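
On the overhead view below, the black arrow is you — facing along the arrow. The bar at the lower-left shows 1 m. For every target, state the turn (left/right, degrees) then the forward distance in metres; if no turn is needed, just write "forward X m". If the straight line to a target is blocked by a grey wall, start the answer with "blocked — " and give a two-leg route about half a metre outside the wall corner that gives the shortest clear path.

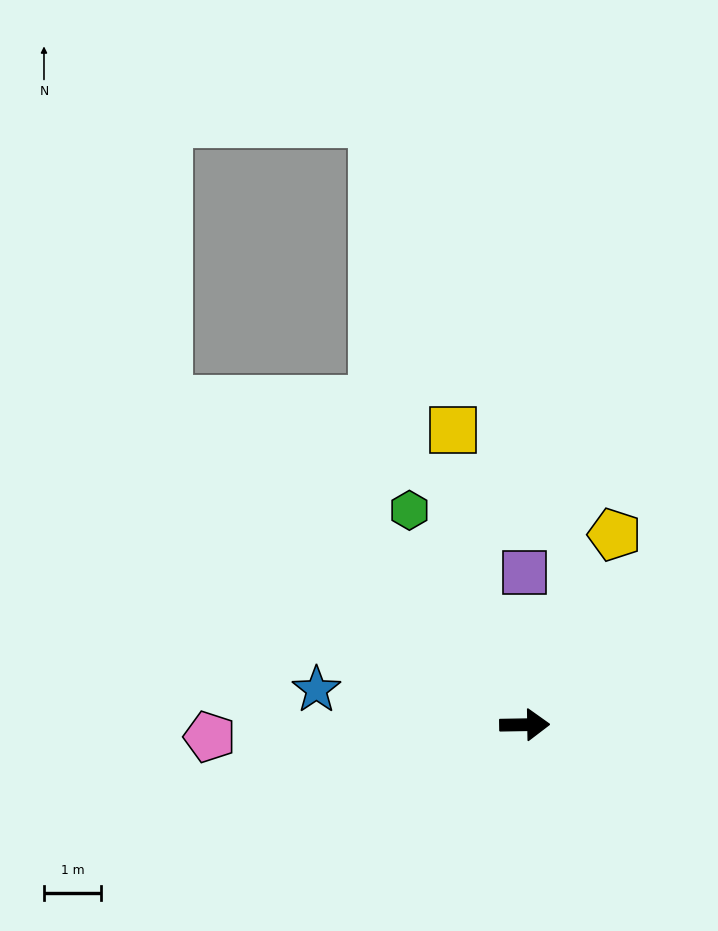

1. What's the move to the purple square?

turn left 89°, forward 2.7 m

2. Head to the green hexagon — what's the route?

turn left 117°, forward 4.3 m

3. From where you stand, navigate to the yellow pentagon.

turn left 64°, forward 3.7 m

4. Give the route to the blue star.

turn left 169°, forward 3.7 m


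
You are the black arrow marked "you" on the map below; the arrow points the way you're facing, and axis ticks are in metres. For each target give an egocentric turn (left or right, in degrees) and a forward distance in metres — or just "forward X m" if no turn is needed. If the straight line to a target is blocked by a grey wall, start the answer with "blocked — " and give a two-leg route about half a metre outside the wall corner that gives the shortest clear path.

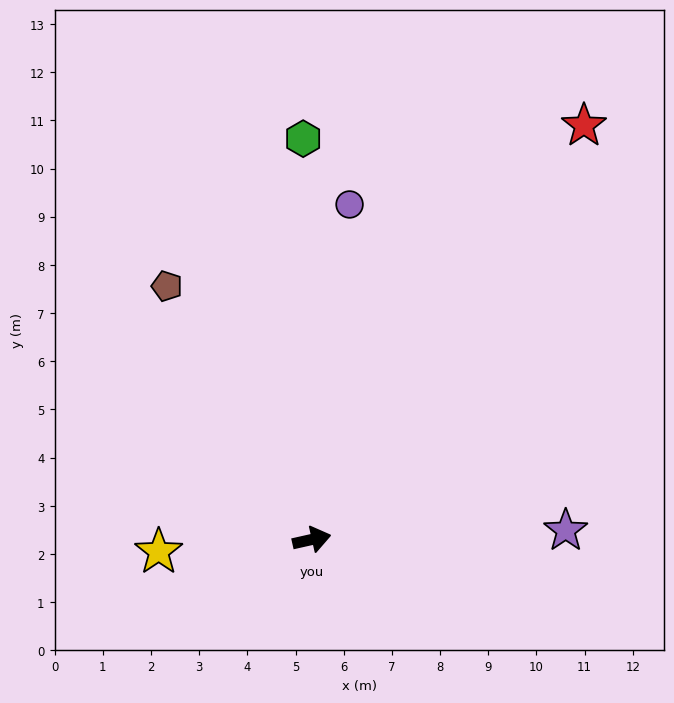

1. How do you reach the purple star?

turn right 11°, forward 5.3 m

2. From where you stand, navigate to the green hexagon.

turn left 79°, forward 8.3 m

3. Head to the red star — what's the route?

turn left 44°, forward 10.3 m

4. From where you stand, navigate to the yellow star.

turn left 172°, forward 3.2 m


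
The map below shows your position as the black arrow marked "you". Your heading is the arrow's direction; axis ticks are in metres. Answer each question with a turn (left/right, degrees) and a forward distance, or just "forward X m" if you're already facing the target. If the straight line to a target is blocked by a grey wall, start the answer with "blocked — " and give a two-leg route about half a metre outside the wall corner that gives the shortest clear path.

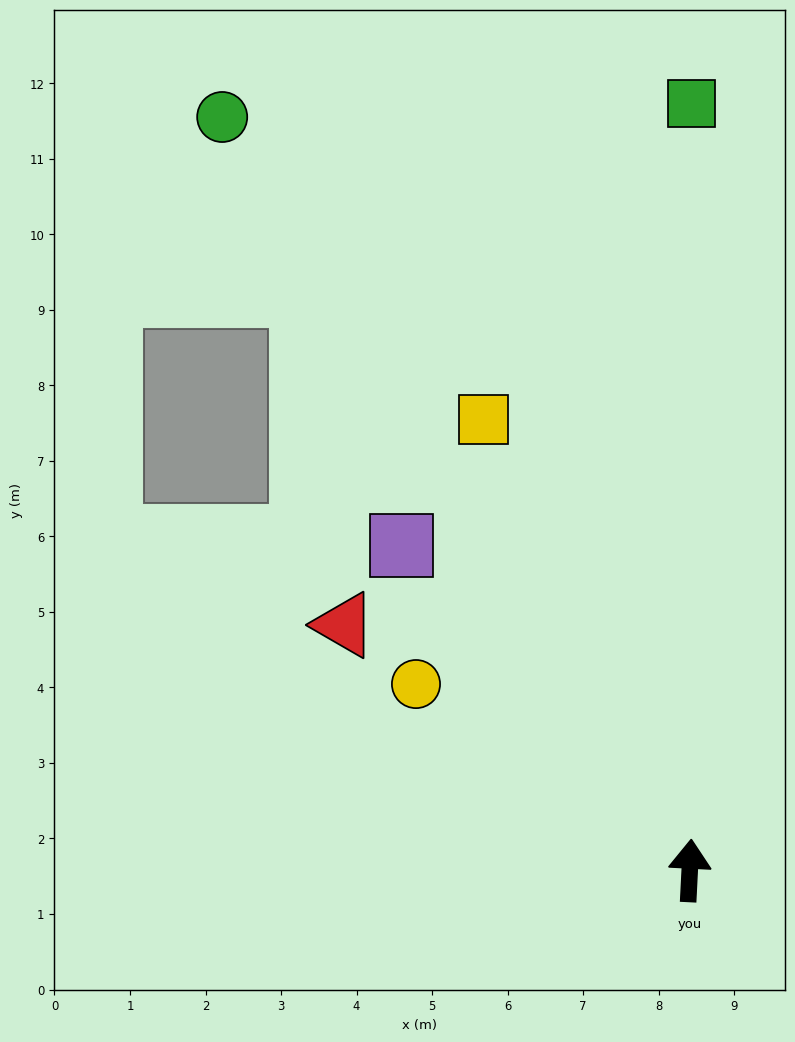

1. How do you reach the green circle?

turn left 35°, forward 11.7 m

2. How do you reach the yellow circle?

turn left 59°, forward 4.4 m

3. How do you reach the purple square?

turn left 44°, forward 5.8 m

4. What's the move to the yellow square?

turn left 27°, forward 6.6 m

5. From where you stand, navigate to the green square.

turn left 3°, forward 10.2 m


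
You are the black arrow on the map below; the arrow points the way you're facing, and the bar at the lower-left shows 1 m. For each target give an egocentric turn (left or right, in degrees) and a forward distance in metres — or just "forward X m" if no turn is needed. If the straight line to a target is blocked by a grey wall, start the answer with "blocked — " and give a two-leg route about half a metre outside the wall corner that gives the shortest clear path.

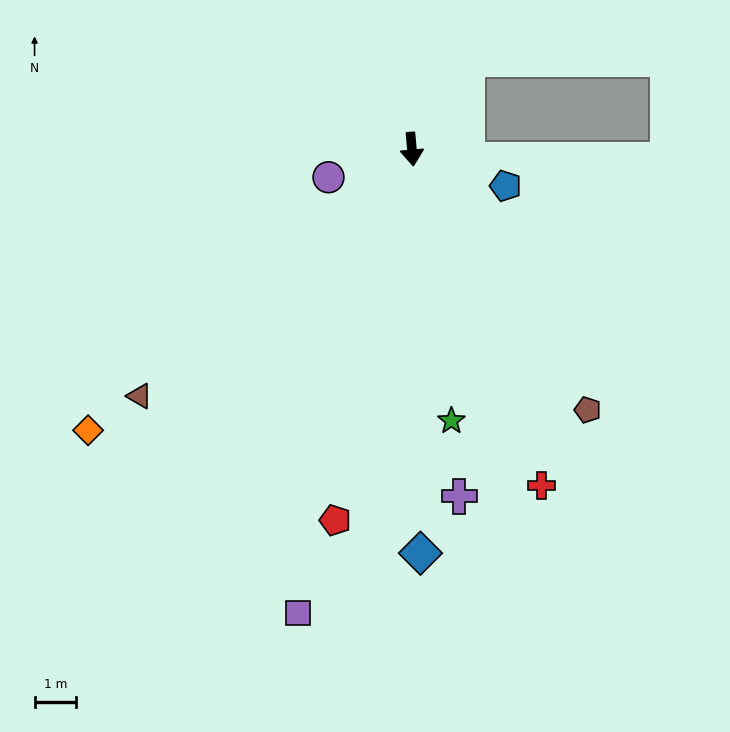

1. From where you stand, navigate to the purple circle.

turn right 76°, forward 2.1 m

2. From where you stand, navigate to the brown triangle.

turn right 53°, forward 8.9 m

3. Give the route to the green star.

turn left 3°, forward 6.6 m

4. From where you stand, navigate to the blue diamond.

turn right 4°, forward 9.8 m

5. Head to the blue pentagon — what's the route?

turn left 64°, forward 2.4 m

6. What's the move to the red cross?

turn left 16°, forward 8.7 m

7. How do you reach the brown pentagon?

turn left 29°, forward 7.6 m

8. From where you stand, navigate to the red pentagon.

turn right 17°, forward 9.2 m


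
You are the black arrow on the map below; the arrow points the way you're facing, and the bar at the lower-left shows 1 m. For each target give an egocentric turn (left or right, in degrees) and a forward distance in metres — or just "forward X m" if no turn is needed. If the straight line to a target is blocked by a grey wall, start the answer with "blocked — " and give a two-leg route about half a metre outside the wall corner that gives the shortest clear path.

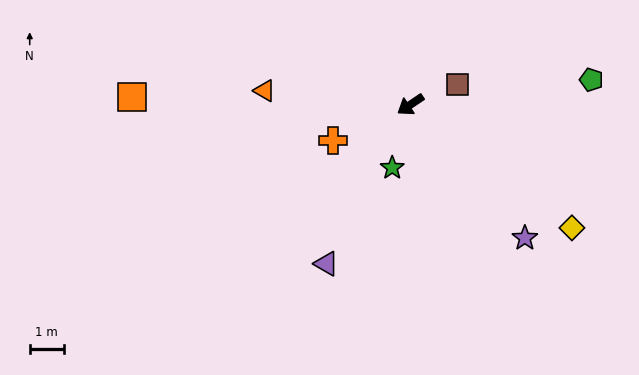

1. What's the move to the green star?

turn left 40°, forward 1.9 m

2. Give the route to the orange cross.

turn right 9°, forward 2.5 m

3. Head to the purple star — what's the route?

turn left 97°, forward 5.2 m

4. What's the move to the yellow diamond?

turn left 109°, forward 6.0 m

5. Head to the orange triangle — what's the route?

turn right 39°, forward 4.3 m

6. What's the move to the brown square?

turn left 169°, forward 1.5 m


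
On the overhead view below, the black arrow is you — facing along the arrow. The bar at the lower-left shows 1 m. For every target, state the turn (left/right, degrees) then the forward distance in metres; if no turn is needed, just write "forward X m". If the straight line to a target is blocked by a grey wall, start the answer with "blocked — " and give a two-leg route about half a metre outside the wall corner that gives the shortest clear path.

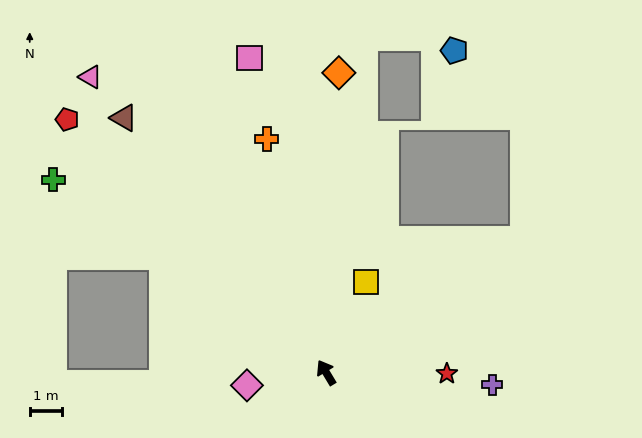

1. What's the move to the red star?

turn right 122°, forward 3.8 m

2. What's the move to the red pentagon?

turn left 15°, forward 11.3 m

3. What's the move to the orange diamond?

turn right 33°, forward 9.4 m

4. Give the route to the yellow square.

turn right 55°, forward 3.1 m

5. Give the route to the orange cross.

turn right 17°, forward 7.5 m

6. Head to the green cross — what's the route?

turn left 24°, forward 10.5 m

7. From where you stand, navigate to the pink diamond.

turn left 68°, forward 2.5 m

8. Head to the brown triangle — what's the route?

turn left 7°, forward 10.2 m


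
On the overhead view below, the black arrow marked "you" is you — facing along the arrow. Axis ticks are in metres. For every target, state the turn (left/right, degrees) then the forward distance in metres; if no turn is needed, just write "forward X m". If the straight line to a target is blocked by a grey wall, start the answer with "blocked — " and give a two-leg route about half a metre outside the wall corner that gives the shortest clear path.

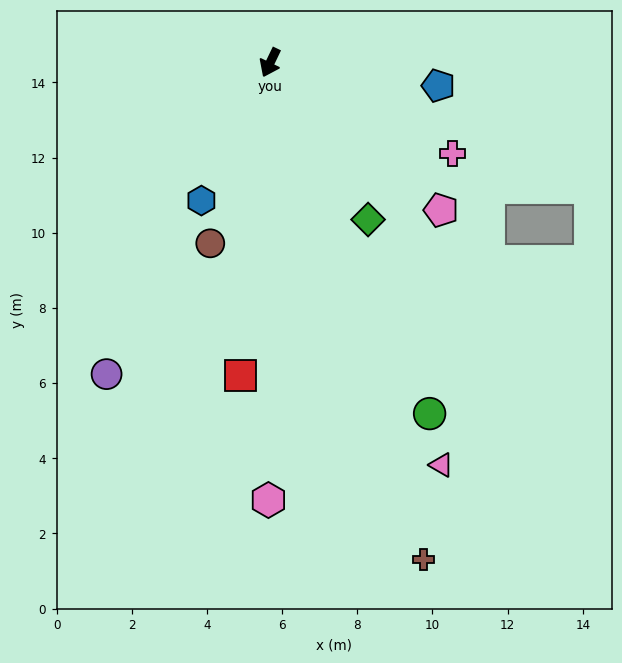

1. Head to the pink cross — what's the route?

turn left 89°, forward 5.4 m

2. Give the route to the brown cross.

turn left 43°, forward 13.8 m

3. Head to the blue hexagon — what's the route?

forward 4.1 m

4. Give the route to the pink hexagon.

turn left 25°, forward 11.6 m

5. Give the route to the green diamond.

turn left 58°, forward 4.9 m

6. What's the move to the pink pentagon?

turn left 75°, forward 6.0 m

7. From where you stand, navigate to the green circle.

turn left 50°, forward 10.3 m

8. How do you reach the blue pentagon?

turn left 108°, forward 4.5 m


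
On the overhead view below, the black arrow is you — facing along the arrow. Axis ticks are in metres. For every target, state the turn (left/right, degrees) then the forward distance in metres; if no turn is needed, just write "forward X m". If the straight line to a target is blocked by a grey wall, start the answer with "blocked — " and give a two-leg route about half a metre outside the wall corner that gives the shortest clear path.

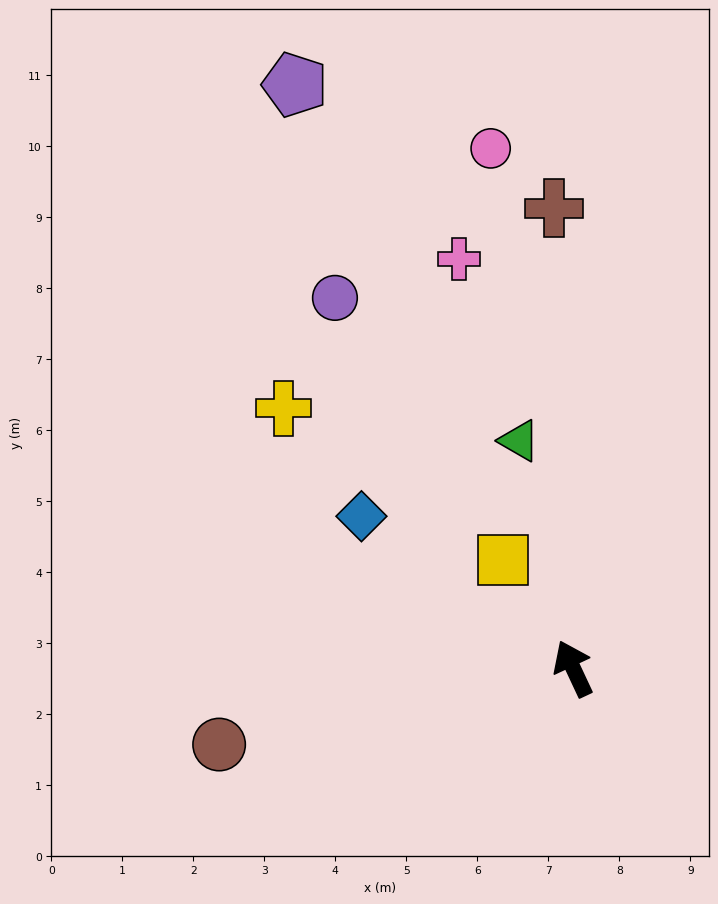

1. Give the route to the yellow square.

turn left 8°, forward 1.8 m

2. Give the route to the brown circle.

turn left 77°, forward 5.1 m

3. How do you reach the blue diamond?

turn left 29°, forward 3.7 m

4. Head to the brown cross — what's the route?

turn right 23°, forward 6.5 m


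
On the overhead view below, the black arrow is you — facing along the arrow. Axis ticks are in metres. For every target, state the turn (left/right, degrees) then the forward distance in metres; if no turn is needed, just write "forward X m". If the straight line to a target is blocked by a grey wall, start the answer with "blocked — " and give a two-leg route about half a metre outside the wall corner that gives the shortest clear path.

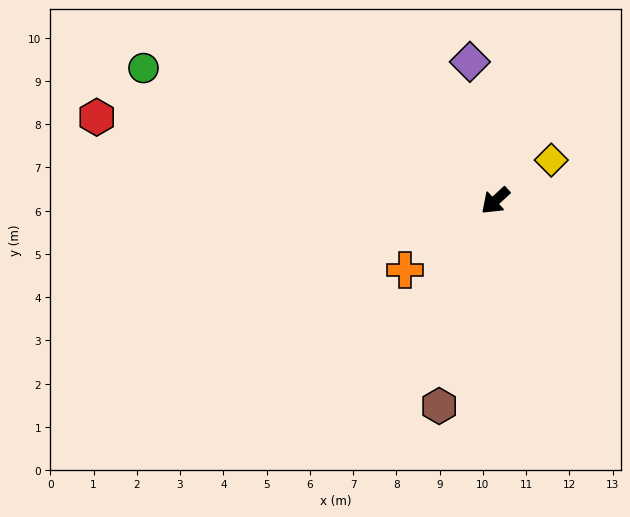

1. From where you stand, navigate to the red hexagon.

turn right 54°, forward 9.4 m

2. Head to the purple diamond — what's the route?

turn right 122°, forward 3.3 m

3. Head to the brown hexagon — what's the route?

turn left 32°, forward 4.9 m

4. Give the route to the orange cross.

turn right 5°, forward 2.6 m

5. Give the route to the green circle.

turn right 63°, forward 8.7 m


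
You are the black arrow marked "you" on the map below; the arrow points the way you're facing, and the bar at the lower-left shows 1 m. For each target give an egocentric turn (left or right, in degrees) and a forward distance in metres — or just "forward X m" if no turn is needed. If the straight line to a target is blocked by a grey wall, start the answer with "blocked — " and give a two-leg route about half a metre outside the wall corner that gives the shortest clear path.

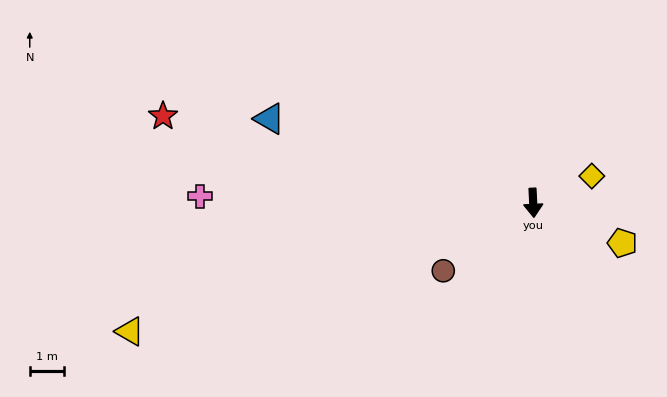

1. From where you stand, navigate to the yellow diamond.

turn left 112°, forward 1.9 m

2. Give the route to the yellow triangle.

turn right 75°, forward 12.3 m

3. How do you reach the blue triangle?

turn right 111°, forward 8.0 m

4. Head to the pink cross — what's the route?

turn right 94°, forward 9.7 m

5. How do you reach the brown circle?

turn right 56°, forward 3.3 m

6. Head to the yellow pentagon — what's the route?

turn left 63°, forward 2.8 m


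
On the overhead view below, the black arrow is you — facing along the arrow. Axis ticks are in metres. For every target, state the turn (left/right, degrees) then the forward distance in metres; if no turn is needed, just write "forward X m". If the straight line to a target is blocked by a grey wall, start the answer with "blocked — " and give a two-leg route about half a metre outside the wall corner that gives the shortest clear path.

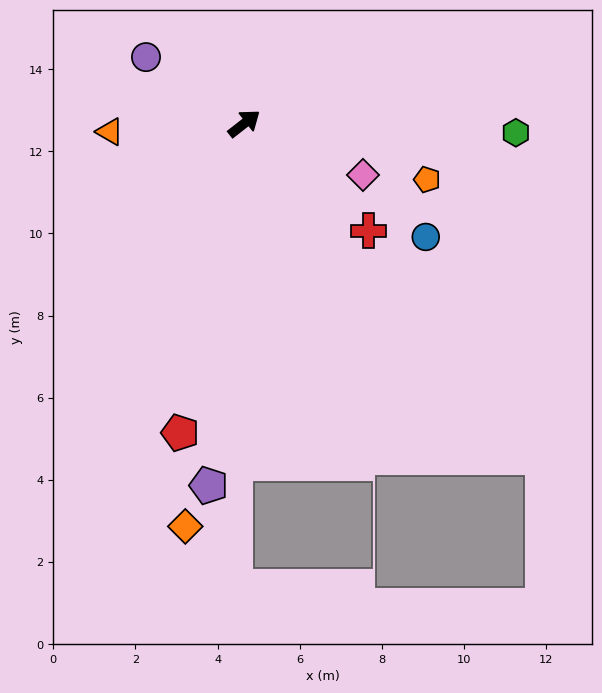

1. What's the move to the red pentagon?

turn right 140°, forward 7.7 m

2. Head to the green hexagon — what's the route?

turn right 40°, forward 6.6 m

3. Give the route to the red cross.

turn right 79°, forward 4.0 m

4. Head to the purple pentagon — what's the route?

turn right 134°, forward 8.9 m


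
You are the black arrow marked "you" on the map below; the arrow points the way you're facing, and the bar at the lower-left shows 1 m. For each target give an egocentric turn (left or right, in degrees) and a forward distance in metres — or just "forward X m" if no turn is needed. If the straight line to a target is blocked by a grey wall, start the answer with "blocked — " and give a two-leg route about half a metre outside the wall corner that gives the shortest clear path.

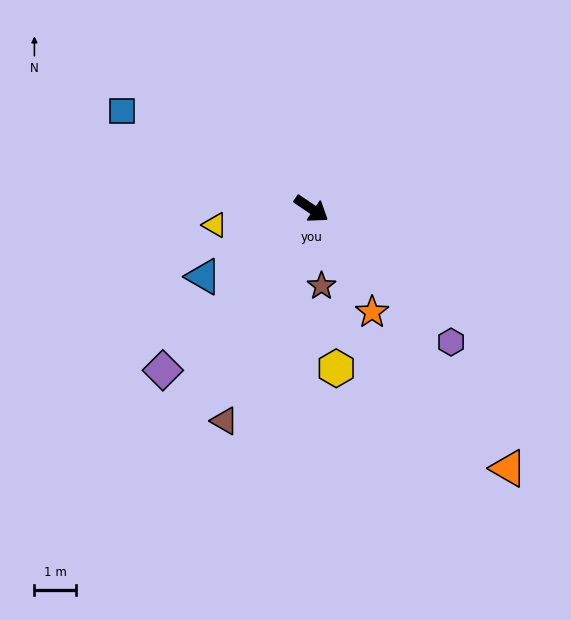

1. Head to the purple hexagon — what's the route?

turn right 10°, forward 4.6 m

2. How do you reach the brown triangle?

turn right 78°, forward 5.5 m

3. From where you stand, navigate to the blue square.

turn right 173°, forward 5.1 m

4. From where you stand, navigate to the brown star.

turn right 48°, forward 1.9 m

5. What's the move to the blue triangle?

turn right 114°, forward 3.1 m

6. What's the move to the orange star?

turn right 25°, forward 2.9 m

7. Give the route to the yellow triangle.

turn right 136°, forward 2.4 m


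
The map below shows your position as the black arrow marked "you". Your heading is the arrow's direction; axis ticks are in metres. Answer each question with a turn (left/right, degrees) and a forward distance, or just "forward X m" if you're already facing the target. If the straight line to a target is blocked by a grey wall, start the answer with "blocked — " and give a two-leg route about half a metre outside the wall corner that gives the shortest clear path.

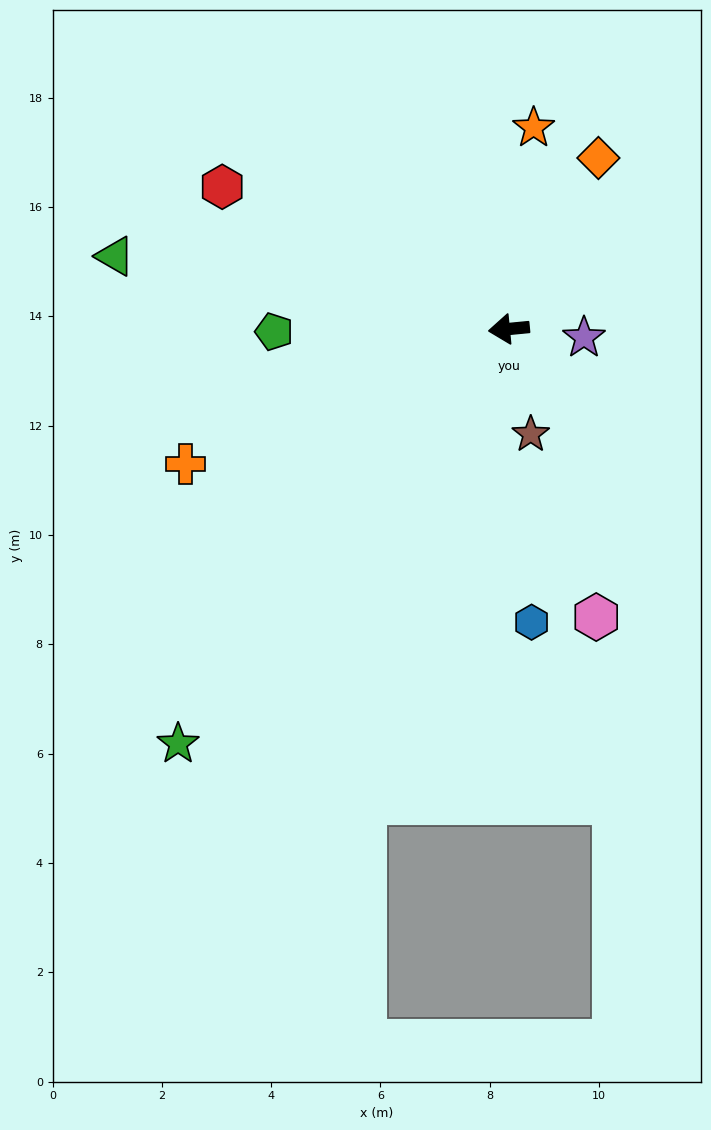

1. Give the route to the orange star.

turn right 103°, forward 3.7 m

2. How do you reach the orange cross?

turn left 17°, forward 6.4 m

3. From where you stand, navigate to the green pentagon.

turn right 5°, forward 4.3 m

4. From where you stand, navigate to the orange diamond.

turn right 123°, forward 3.5 m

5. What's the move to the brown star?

turn left 96°, forward 2.0 m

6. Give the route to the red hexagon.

turn right 32°, forward 5.9 m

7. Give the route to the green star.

turn left 46°, forward 9.7 m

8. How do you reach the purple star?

turn left 168°, forward 1.4 m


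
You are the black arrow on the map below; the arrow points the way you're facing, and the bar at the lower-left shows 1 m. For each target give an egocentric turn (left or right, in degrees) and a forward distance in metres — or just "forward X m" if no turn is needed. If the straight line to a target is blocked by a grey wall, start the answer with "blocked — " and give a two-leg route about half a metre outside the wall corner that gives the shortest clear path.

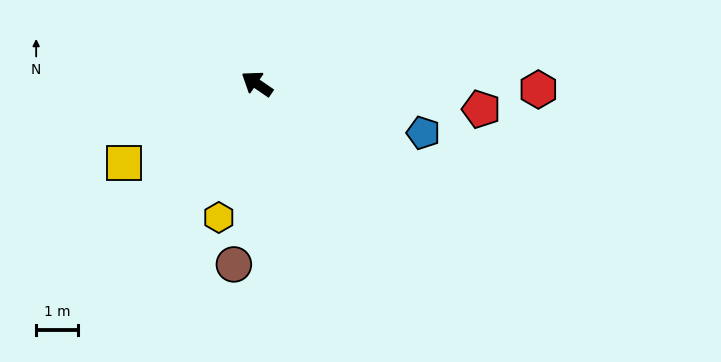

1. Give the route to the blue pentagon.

turn right 162°, forward 4.1 m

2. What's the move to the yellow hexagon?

turn left 108°, forward 3.3 m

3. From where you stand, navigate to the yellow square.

turn left 65°, forward 3.7 m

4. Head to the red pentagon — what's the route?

turn right 152°, forward 5.4 m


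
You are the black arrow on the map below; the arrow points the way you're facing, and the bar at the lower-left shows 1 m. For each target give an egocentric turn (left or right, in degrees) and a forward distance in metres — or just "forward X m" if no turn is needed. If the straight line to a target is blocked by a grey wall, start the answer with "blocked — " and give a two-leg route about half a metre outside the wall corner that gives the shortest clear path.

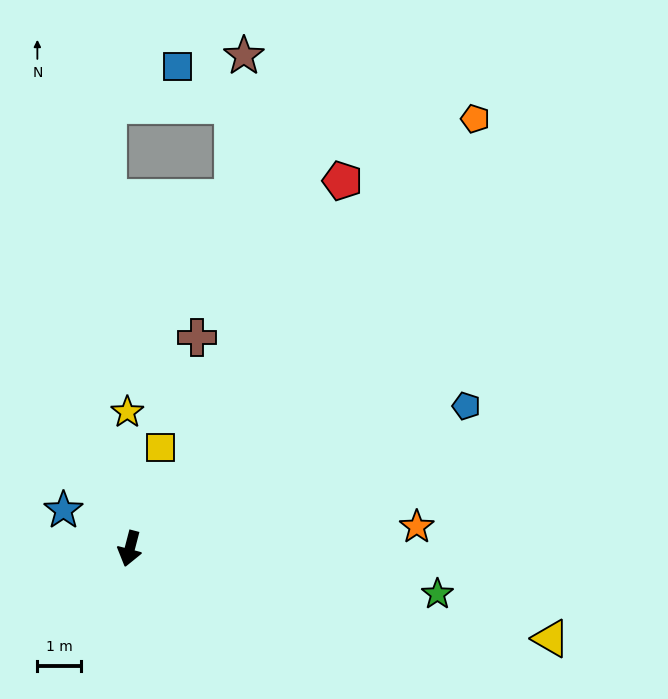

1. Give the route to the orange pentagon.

turn left 156°, forward 12.6 m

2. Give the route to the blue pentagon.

turn left 128°, forward 8.3 m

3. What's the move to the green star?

turn left 96°, forward 7.1 m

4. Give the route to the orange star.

turn left 109°, forward 6.6 m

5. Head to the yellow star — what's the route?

turn right 164°, forward 3.1 m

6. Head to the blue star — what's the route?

turn right 106°, forward 1.7 m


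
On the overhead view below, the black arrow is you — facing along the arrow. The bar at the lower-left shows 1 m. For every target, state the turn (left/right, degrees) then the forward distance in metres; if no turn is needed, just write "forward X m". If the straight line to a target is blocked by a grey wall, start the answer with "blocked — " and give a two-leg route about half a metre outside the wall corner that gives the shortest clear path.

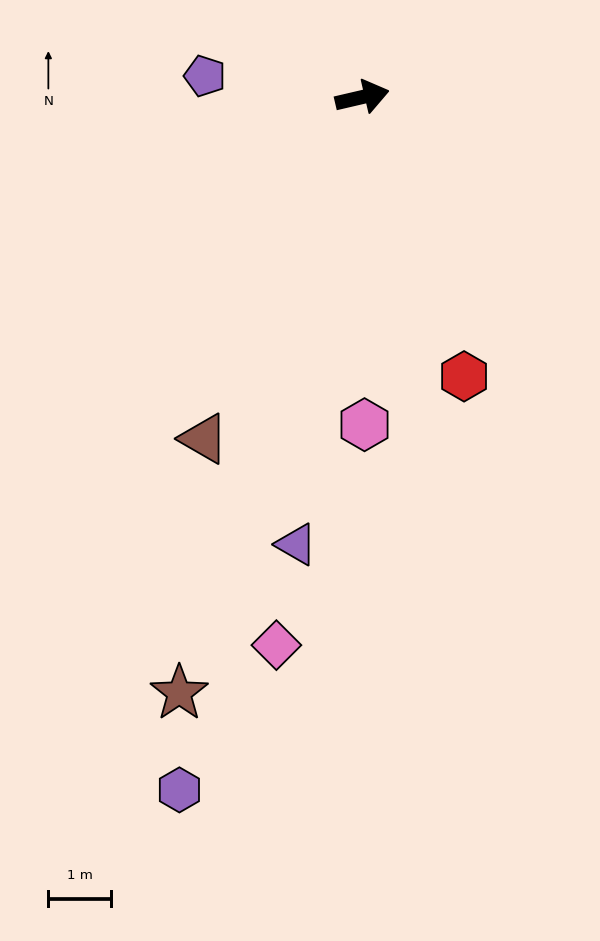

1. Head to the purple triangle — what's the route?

turn right 111°, forward 7.2 m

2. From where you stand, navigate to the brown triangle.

turn right 128°, forward 6.0 m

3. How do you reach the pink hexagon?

turn right 103°, forward 5.2 m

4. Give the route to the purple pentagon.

turn left 159°, forward 2.5 m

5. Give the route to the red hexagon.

turn right 83°, forward 4.7 m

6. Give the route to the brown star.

turn right 120°, forward 9.9 m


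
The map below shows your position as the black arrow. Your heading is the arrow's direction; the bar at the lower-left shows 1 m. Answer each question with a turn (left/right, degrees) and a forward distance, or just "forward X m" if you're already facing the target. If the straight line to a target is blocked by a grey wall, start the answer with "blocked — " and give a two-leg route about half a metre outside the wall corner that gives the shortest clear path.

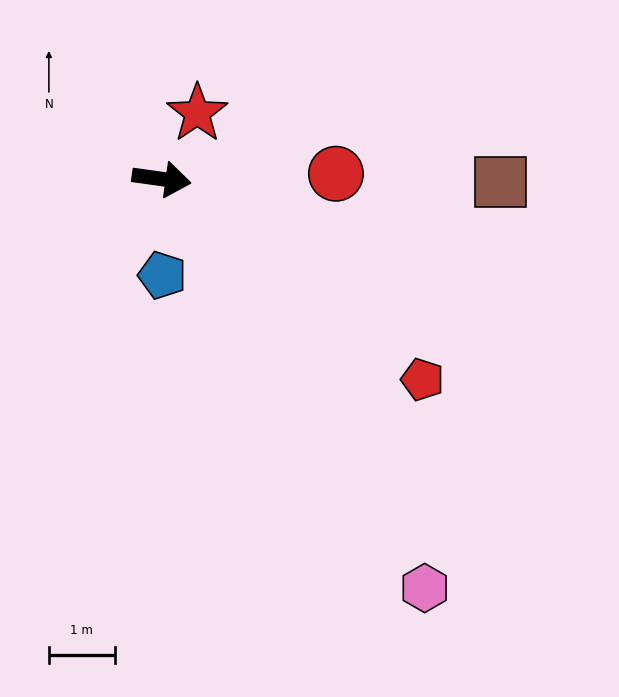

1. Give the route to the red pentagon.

turn right 30°, forward 5.0 m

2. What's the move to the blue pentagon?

turn right 82°, forward 1.5 m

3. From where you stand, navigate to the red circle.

turn left 10°, forward 2.7 m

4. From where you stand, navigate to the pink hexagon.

turn right 49°, forward 7.4 m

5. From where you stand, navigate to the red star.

turn left 70°, forward 1.1 m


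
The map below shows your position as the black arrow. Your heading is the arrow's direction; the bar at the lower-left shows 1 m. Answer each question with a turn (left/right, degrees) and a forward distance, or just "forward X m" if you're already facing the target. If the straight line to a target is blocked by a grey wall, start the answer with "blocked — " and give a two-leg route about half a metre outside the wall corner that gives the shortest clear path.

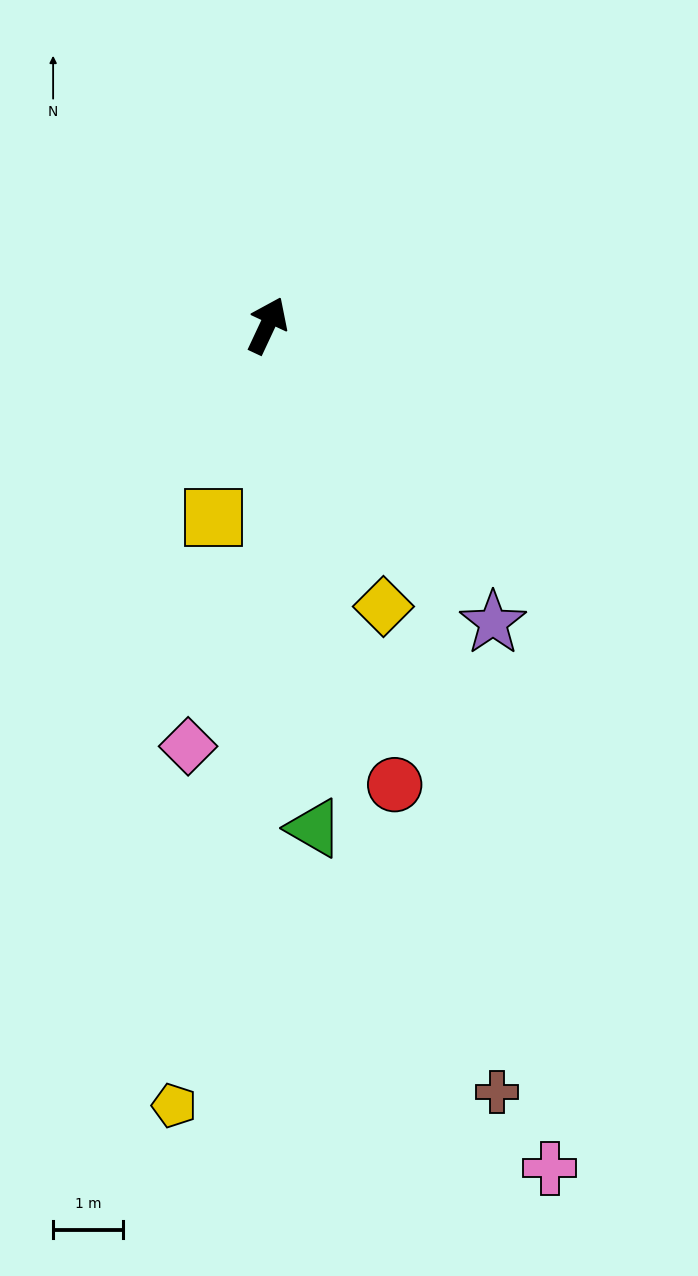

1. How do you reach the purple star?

turn right 118°, forward 5.3 m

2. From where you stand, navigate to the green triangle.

turn right 150°, forward 7.2 m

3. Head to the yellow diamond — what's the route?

turn right 133°, forward 4.3 m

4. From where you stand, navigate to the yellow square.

turn right 170°, forward 2.8 m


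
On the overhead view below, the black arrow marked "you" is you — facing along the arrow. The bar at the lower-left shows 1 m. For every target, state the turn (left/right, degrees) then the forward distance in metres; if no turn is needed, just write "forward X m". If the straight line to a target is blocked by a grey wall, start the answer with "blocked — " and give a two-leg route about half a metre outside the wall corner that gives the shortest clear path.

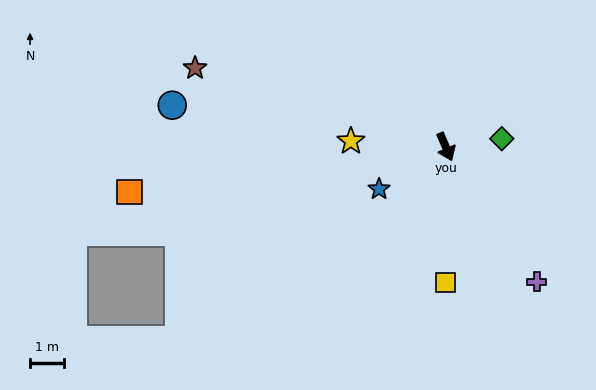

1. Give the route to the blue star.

turn right 81°, forward 2.4 m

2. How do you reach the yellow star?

turn right 117°, forward 2.8 m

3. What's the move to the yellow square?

turn right 23°, forward 4.1 m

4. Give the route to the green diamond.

turn left 75°, forward 1.7 m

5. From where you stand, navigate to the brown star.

turn right 131°, forward 7.9 m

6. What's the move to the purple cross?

turn left 11°, forward 4.9 m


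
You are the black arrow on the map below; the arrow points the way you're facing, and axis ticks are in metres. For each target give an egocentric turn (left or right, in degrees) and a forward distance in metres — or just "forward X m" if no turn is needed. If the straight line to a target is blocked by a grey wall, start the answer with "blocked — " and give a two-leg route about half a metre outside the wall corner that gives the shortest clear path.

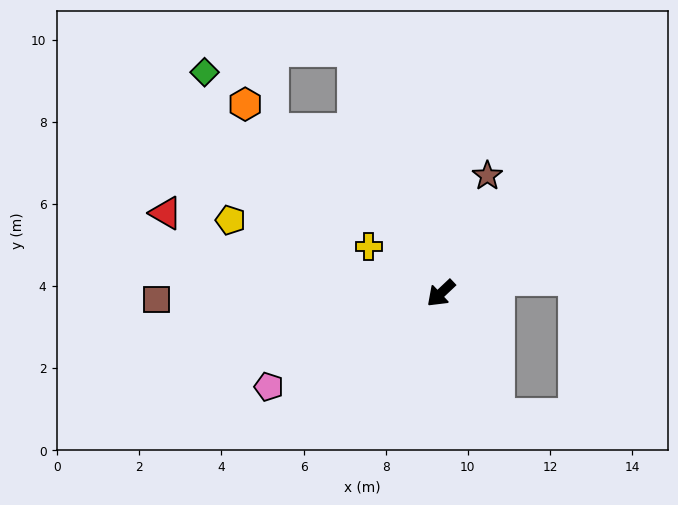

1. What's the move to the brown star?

turn right 155°, forward 3.1 m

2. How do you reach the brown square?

turn right 42°, forward 6.9 m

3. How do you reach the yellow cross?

turn right 76°, forward 2.1 m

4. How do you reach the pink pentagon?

turn right 15°, forward 4.8 m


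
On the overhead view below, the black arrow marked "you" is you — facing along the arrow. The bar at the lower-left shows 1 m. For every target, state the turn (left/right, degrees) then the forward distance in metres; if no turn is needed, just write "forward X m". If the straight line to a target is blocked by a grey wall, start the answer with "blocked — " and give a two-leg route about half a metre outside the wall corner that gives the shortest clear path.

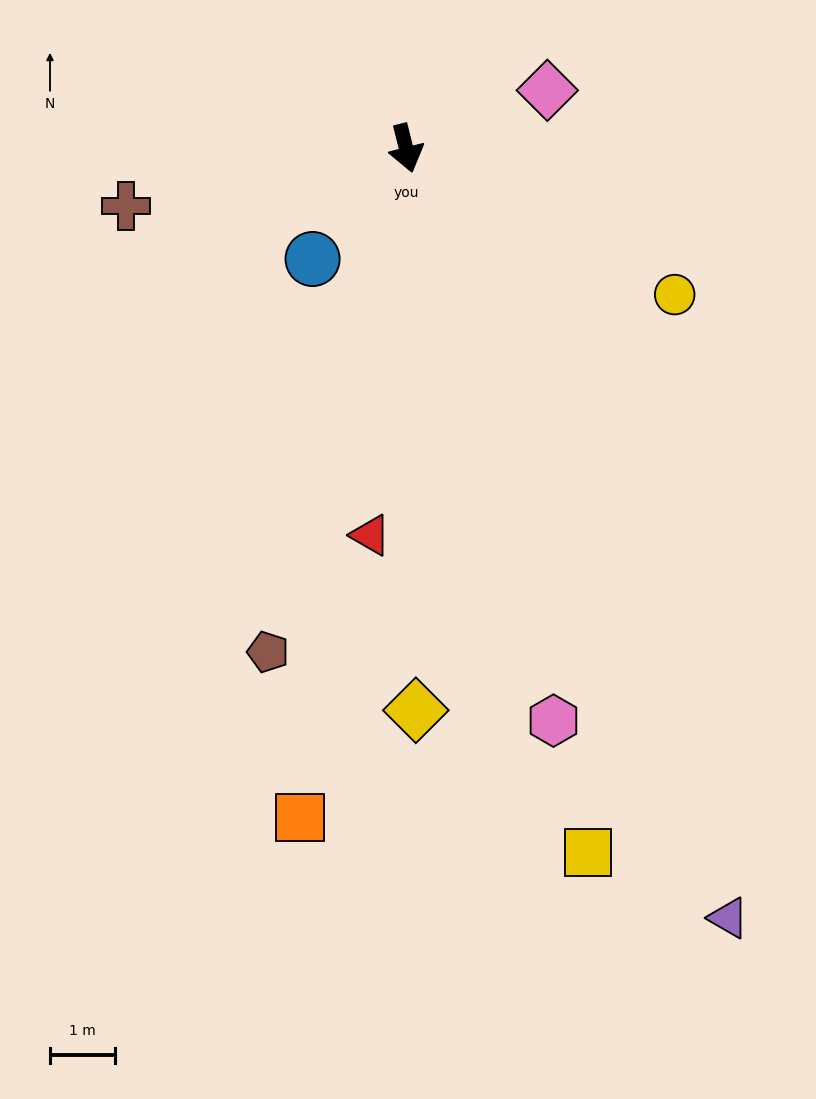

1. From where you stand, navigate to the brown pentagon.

turn right 29°, forward 8.1 m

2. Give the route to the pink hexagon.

forward 9.1 m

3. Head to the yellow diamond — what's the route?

turn right 13°, forward 8.7 m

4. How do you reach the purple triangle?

turn left 9°, forward 12.9 m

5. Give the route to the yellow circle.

turn left 47°, forward 4.7 m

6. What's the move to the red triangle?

turn right 19°, forward 6.0 m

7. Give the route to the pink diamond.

turn left 98°, forward 2.4 m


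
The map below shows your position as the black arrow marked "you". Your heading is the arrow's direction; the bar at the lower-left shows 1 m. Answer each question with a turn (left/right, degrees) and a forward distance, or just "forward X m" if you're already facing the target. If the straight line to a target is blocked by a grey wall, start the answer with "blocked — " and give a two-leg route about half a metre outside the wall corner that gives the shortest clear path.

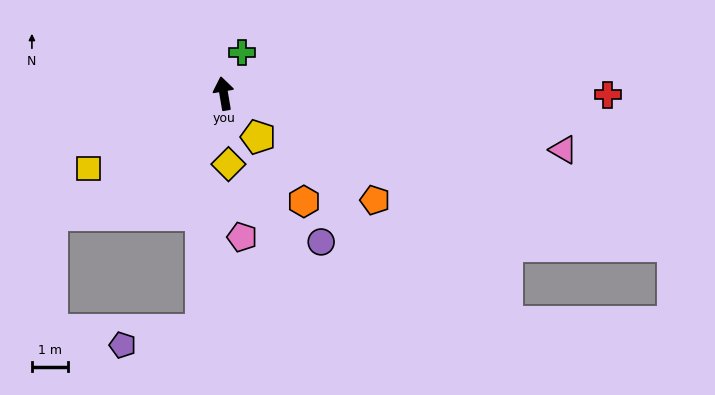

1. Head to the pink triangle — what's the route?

turn right 109°, forward 9.4 m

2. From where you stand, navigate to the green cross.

turn right 34°, forward 1.2 m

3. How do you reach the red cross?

turn right 100°, forward 10.5 m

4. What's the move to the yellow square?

turn left 109°, forward 4.2 m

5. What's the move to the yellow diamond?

turn left 174°, forward 1.9 m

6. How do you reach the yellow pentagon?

turn right 151°, forward 1.5 m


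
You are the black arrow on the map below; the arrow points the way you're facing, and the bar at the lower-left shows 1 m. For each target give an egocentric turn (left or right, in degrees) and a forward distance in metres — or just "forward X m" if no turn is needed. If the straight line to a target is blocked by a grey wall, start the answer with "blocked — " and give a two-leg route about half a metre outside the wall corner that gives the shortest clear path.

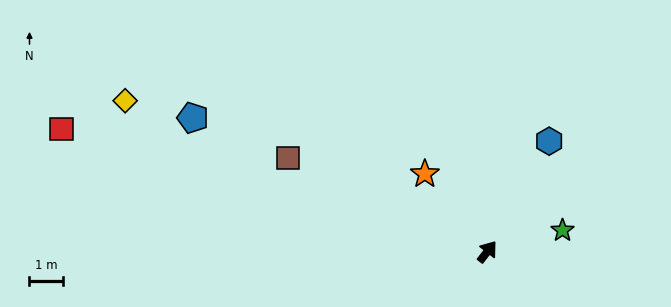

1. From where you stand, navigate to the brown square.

turn left 103°, forward 6.6 m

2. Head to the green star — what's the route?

turn right 36°, forward 2.3 m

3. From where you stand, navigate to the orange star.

turn left 77°, forward 3.0 m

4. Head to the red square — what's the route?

turn left 112°, forward 13.2 m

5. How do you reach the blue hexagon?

turn left 9°, forward 3.8 m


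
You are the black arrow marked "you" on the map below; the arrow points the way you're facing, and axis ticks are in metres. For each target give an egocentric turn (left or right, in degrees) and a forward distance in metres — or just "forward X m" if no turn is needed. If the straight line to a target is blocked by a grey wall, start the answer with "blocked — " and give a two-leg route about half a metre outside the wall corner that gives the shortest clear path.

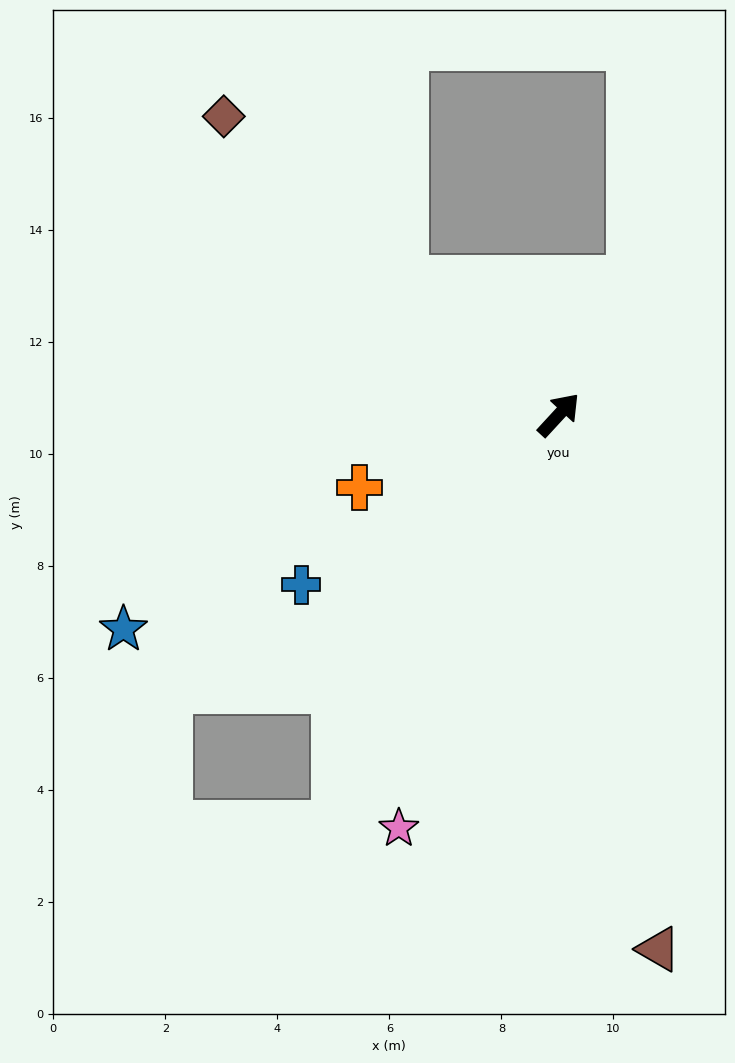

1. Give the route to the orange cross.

turn left 153°, forward 3.8 m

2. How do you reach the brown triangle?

turn right 127°, forward 9.7 m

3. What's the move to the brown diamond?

turn left 91°, forward 8.0 m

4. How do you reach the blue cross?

turn left 166°, forward 5.5 m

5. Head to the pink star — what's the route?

turn right 159°, forward 7.9 m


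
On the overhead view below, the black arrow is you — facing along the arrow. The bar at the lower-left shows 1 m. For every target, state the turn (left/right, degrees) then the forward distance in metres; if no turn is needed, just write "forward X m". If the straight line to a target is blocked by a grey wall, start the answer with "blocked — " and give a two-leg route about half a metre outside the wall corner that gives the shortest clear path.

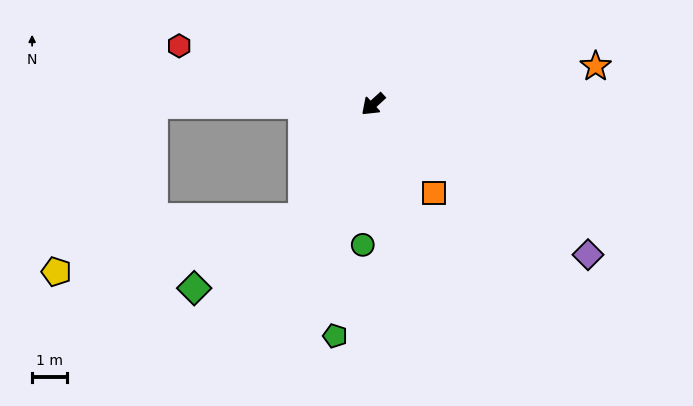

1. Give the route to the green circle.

turn left 43°, forward 4.0 m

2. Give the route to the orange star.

turn left 147°, forward 6.5 m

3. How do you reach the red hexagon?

turn right 59°, forward 5.8 m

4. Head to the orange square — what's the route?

turn left 82°, forward 3.1 m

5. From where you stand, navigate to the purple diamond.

turn left 102°, forward 7.5 m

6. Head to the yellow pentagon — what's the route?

blocked — turn left 16°, forward 3.8 m, then turn right 46°, forward 7.2 m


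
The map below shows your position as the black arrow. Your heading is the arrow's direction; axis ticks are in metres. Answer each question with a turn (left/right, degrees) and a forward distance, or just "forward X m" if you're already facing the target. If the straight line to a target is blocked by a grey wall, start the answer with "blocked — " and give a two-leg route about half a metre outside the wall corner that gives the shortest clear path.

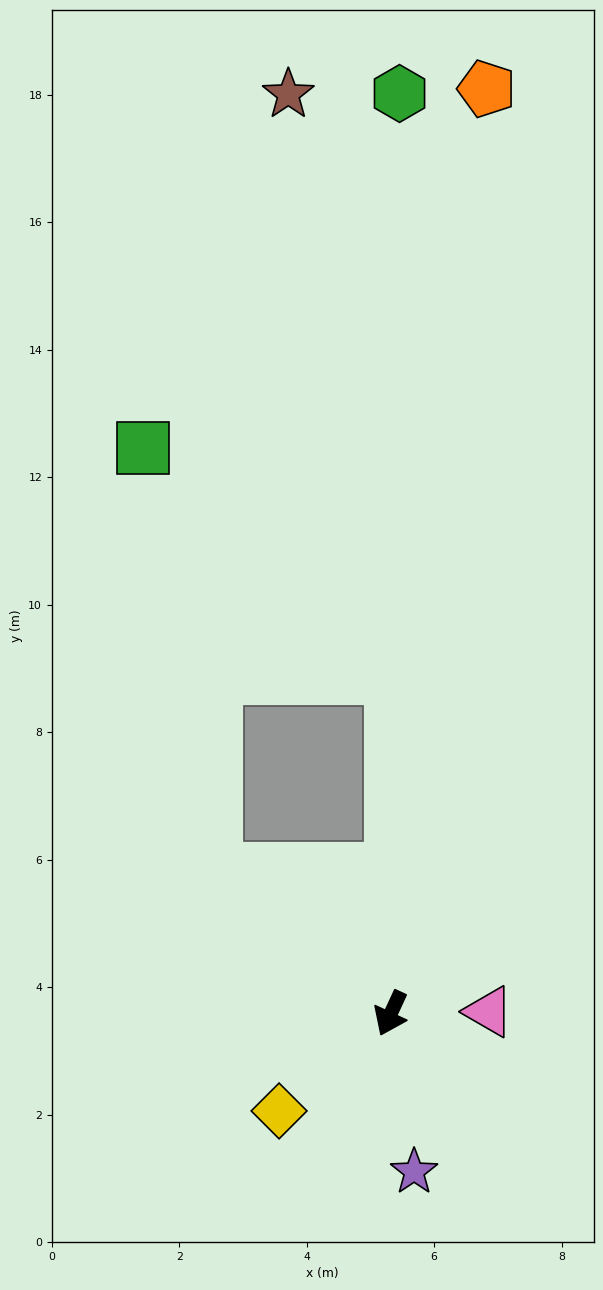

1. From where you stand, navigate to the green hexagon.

turn right 156°, forward 14.4 m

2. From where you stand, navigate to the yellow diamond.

turn right 24°, forward 2.3 m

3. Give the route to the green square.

blocked — turn right 105°, forward 3.6 m, then turn right 40°, forward 6.7 m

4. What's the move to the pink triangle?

turn left 116°, forward 1.5 m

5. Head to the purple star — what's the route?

turn left 33°, forward 2.5 m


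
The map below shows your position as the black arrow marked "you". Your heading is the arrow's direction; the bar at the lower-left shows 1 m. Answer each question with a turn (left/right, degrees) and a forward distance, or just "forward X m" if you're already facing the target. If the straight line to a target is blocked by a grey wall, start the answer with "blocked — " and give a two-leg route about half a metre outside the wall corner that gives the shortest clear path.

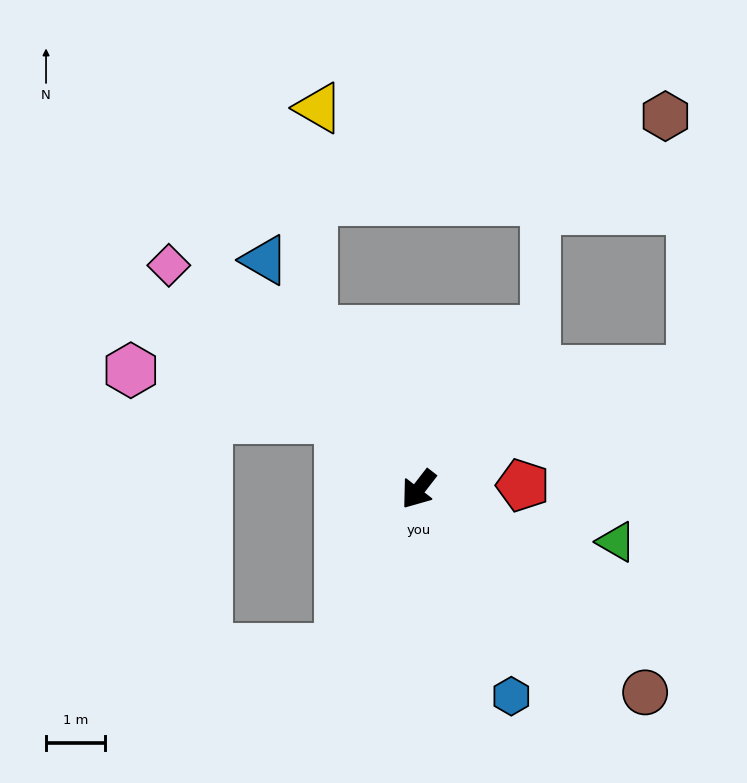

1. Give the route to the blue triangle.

turn right 108°, forward 4.7 m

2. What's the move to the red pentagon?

turn left 130°, forward 1.8 m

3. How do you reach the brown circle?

turn left 86°, forward 5.1 m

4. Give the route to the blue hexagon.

turn left 62°, forward 3.8 m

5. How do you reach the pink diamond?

turn right 94°, forward 5.7 m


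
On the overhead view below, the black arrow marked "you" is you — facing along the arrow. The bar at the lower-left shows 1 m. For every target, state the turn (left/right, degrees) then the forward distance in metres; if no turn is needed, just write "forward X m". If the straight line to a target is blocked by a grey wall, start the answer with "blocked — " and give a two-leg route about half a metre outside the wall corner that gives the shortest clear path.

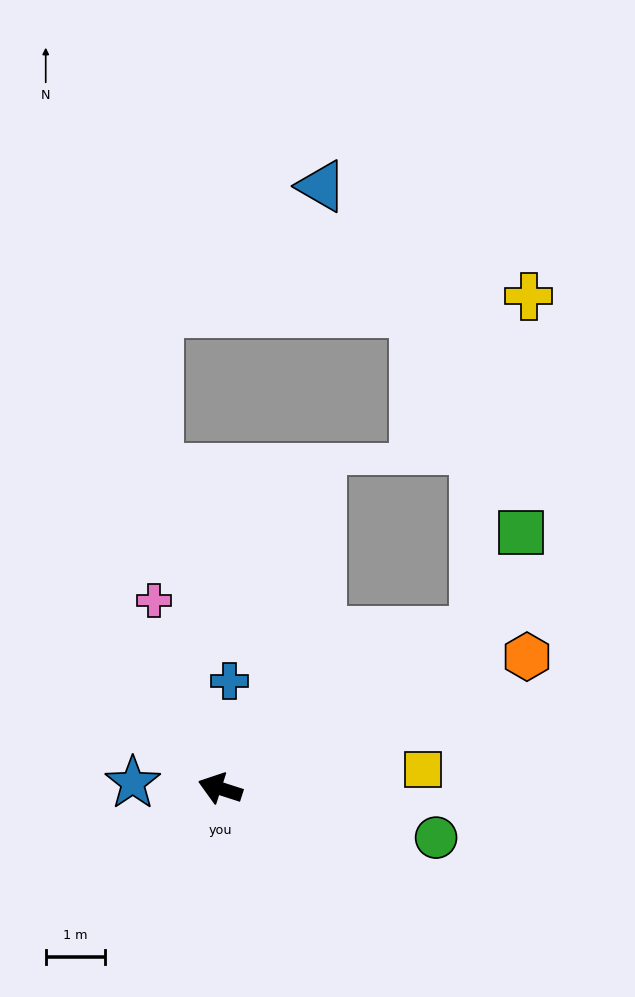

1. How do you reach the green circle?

turn right 175°, forward 3.7 m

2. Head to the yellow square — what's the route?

turn right 157°, forward 3.4 m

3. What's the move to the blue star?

turn left 14°, forward 1.5 m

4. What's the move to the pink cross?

turn right 53°, forward 3.4 m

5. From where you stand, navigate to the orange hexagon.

turn right 139°, forward 5.6 m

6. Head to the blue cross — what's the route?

turn right 77°, forward 1.8 m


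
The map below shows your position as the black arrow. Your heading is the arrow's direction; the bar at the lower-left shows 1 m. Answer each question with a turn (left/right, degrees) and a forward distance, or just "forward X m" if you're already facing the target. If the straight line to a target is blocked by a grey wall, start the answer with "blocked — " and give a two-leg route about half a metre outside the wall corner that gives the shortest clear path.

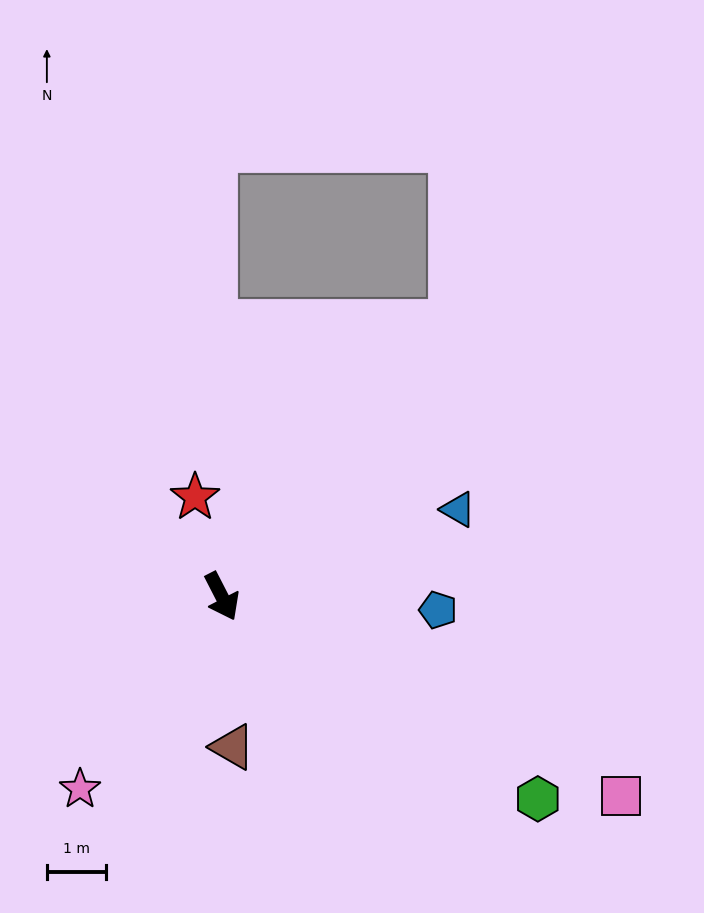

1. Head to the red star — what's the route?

turn left 168°, forward 1.7 m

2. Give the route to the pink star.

turn right 64°, forward 4.0 m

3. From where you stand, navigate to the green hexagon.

turn left 30°, forward 6.3 m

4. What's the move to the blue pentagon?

turn left 59°, forward 3.6 m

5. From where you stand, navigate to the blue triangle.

turn left 83°, forward 4.2 m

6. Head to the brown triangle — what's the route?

turn right 23°, forward 2.5 m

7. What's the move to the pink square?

turn left 36°, forward 7.5 m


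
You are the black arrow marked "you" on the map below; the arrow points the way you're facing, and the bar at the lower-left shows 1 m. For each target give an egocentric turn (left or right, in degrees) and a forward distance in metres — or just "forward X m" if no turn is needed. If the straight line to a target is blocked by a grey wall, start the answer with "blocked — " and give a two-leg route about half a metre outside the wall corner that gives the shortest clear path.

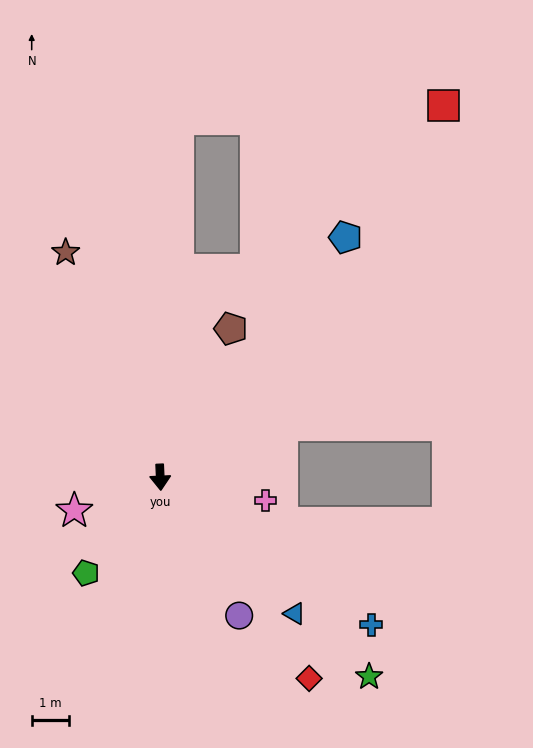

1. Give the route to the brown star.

turn right 160°, forward 6.5 m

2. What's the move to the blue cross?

turn left 52°, forward 6.9 m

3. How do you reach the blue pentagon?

turn left 140°, forward 8.1 m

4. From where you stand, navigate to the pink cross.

turn left 75°, forward 2.9 m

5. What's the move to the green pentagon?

turn right 40°, forward 3.2 m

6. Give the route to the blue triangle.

turn left 42°, forward 5.1 m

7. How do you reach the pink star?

turn right 71°, forward 2.5 m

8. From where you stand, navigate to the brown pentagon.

turn left 152°, forward 4.4 m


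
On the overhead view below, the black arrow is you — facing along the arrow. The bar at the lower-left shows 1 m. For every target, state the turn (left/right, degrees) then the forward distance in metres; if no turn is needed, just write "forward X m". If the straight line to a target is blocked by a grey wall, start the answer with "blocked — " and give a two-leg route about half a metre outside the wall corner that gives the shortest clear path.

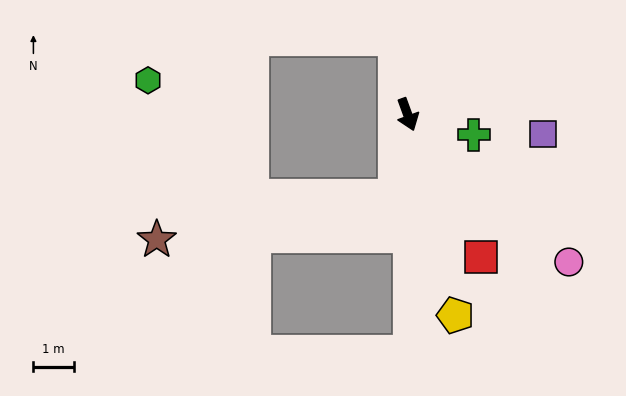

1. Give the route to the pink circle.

turn left 28°, forward 5.4 m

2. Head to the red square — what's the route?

turn left 7°, forward 4.0 m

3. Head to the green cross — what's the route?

turn left 53°, forward 1.7 m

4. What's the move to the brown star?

blocked — turn right 29°, forward 2.0 m, then turn right 71°, forward 6.0 m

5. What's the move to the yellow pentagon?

turn right 7°, forward 5.1 m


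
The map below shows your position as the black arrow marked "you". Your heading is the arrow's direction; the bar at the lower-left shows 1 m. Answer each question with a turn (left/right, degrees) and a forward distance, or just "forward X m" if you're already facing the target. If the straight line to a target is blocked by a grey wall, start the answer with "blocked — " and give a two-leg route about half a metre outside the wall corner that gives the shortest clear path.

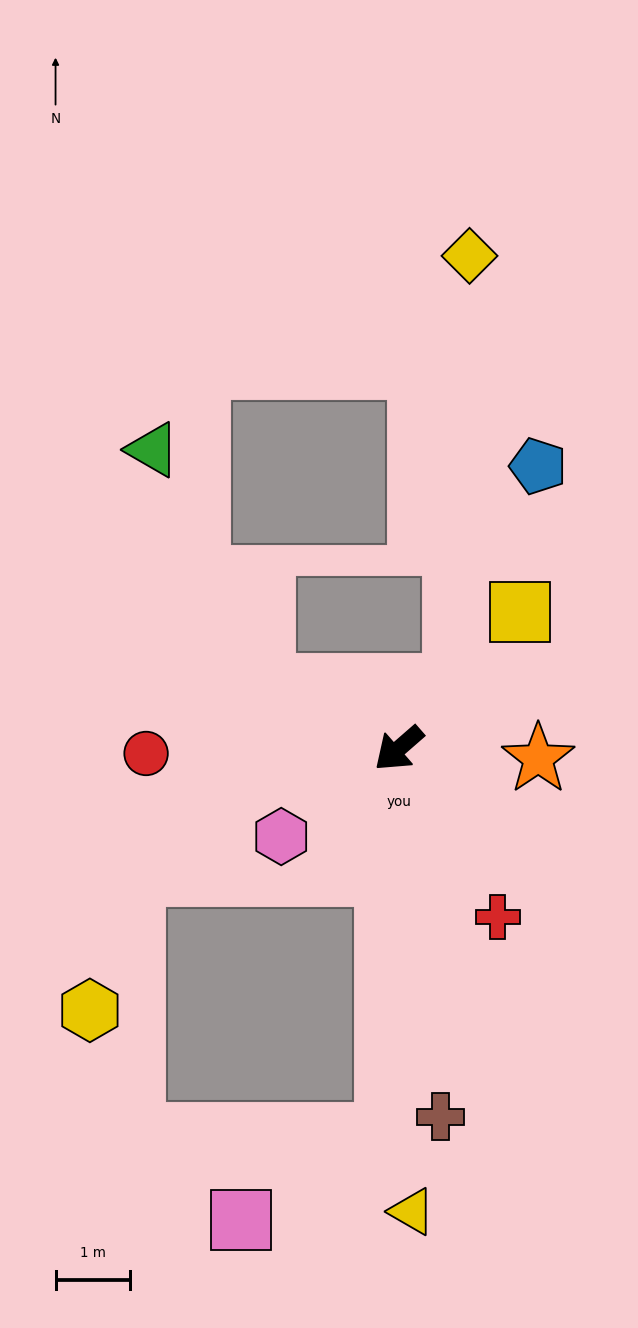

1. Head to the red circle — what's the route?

turn right 40°, forward 3.4 m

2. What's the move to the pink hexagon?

turn right 4°, forward 2.0 m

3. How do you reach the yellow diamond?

blocked — turn right 173°, forward 1.1 m, then turn left 40°, forward 5.8 m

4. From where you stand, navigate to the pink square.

blocked — turn left 47°, forward 5.2 m, then turn right 58°, forward 2.3 m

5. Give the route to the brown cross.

turn left 55°, forward 5.0 m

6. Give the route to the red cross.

turn left 79°, forward 2.6 m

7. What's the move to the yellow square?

turn right 173°, forward 2.5 m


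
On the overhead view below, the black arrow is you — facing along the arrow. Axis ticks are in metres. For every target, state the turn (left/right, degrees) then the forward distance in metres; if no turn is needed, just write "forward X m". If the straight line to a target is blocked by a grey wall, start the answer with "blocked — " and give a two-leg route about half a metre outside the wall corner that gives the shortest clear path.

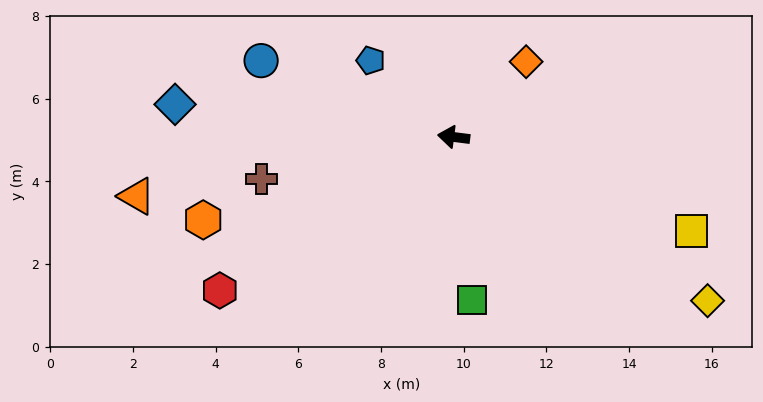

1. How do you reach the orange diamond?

turn right 127°, forward 2.5 m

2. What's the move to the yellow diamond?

turn left 154°, forward 7.3 m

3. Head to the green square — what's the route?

turn left 104°, forward 4.0 m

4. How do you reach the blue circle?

turn right 14°, forward 5.0 m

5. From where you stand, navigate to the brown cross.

turn left 20°, forward 4.8 m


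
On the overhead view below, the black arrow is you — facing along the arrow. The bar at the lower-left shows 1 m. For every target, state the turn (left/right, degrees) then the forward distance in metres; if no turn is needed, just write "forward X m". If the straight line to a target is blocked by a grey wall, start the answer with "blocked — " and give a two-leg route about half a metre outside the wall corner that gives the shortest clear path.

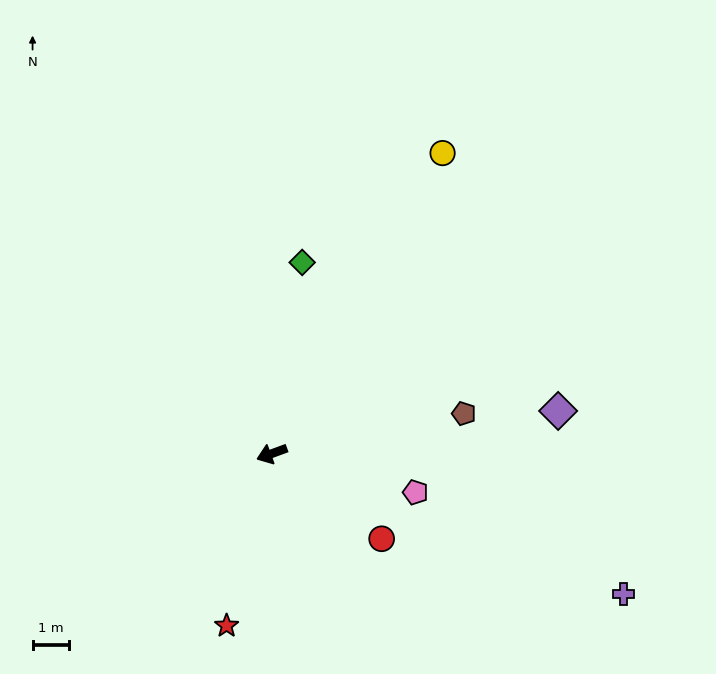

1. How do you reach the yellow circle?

turn right 140°, forward 9.4 m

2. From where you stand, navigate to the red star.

turn left 55°, forward 4.9 m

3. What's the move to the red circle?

turn left 122°, forward 3.8 m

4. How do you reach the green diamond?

turn right 119°, forward 5.3 m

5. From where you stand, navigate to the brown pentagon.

turn left 172°, forward 5.4 m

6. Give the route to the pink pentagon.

turn left 145°, forward 4.1 m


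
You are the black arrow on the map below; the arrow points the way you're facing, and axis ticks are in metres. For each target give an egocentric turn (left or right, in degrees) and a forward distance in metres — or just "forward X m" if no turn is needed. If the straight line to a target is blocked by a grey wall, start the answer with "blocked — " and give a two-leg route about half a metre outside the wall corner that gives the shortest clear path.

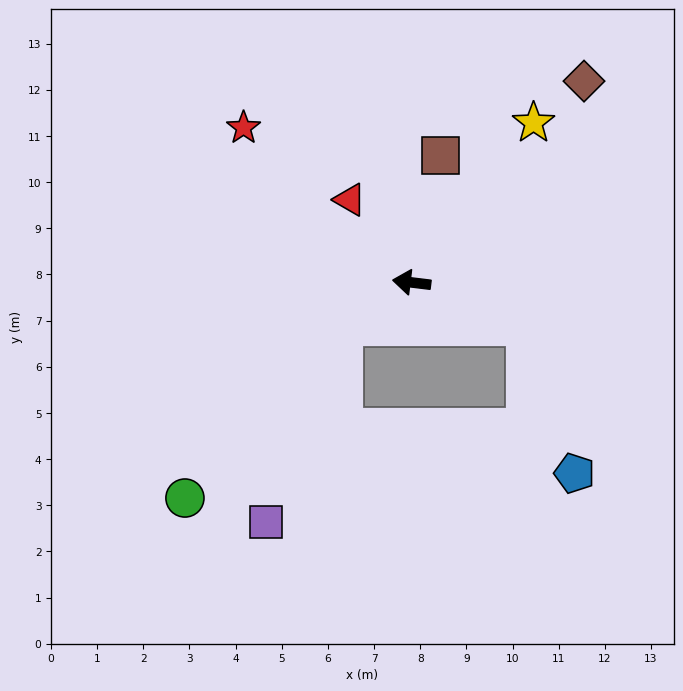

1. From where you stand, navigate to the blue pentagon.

blocked — turn left 166°, forward 2.6 m, then turn right 51°, forward 3.4 m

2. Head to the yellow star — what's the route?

turn right 120°, forward 4.4 m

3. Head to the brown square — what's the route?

turn right 96°, forward 2.8 m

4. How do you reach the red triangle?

turn right 46°, forward 2.2 m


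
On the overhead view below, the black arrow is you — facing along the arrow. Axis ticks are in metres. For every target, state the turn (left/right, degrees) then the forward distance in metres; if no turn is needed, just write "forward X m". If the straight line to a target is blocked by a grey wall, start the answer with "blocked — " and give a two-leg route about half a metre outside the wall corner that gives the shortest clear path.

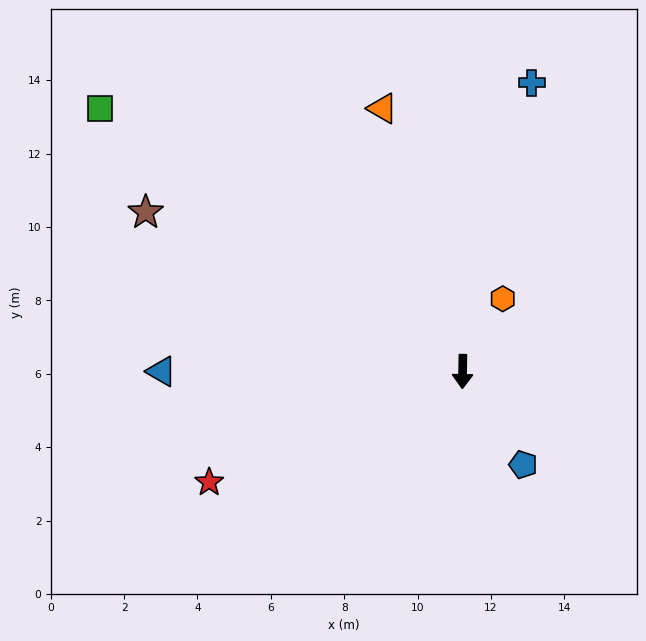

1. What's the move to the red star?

turn right 65°, forward 7.5 m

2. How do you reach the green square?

turn right 125°, forward 12.2 m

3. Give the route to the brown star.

turn right 116°, forward 9.7 m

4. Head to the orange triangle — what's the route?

turn right 162°, forward 7.5 m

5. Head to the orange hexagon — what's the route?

turn left 152°, forward 2.3 m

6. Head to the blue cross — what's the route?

turn left 168°, forward 8.1 m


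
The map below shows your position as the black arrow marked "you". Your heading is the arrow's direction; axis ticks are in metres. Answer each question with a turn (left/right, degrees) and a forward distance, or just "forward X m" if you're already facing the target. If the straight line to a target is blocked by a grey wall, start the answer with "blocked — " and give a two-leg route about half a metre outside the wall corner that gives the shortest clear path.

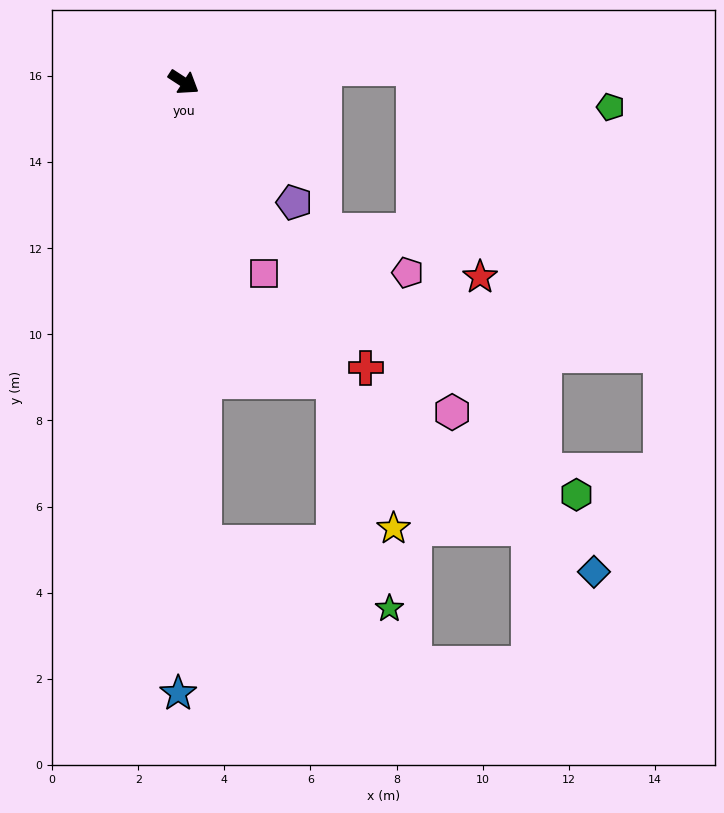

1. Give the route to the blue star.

turn right 57°, forward 14.2 m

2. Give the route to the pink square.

turn right 34°, forward 4.8 m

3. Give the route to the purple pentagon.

turn right 14°, forward 3.8 m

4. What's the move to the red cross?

turn right 24°, forward 7.9 m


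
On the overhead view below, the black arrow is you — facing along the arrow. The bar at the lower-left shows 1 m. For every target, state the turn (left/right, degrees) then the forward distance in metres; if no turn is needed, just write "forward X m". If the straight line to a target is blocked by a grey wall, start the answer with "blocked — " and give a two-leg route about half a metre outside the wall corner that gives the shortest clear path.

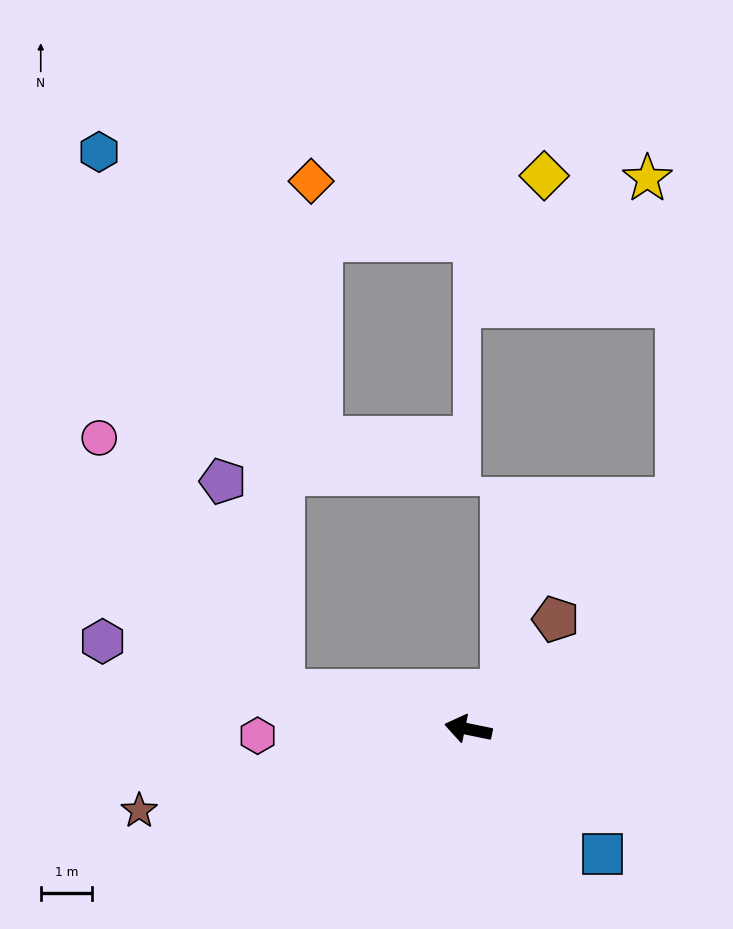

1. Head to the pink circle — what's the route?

blocked — forward 3.7 m, then turn right 42°, forward 6.1 m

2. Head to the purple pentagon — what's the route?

blocked — forward 3.7 m, then turn right 62°, forward 4.2 m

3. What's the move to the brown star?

turn left 26°, forward 6.6 m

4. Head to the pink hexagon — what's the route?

turn left 13°, forward 4.1 m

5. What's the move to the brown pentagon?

turn right 117°, forward 2.7 m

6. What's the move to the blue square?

turn left 149°, forward 3.5 m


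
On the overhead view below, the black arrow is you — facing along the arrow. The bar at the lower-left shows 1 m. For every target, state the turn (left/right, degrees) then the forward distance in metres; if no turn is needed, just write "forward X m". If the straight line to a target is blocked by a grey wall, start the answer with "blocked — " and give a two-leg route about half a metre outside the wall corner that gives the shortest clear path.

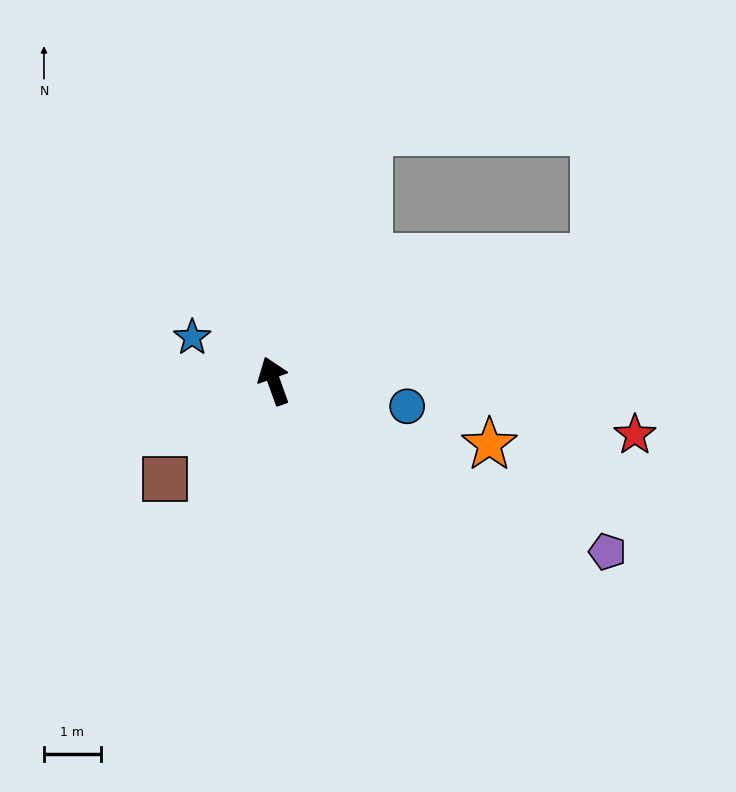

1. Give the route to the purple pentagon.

turn right 137°, forward 6.6 m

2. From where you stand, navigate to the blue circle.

turn right 121°, forward 2.4 m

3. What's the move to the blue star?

turn left 42°, forward 1.6 m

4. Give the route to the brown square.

turn left 112°, forward 2.6 m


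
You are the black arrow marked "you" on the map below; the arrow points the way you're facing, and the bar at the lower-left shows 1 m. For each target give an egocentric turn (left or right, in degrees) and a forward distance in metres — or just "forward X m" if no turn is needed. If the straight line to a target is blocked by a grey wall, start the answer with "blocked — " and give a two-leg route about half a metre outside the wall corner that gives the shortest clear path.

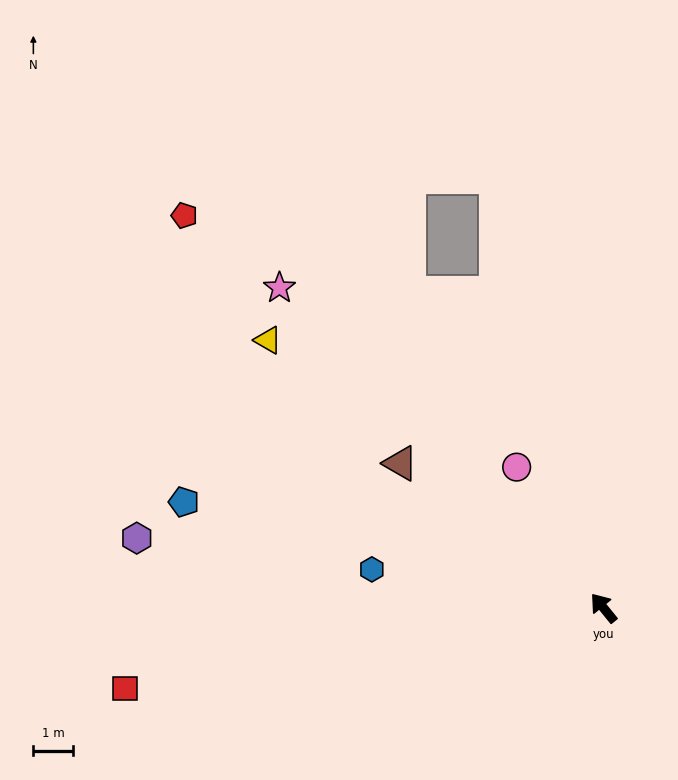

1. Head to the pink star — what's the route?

turn left 6°, forward 11.4 m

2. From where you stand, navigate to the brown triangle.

turn left 15°, forward 6.2 m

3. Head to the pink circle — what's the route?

turn right 7°, forward 4.1 m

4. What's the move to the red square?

turn left 60°, forward 12.2 m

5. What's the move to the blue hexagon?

turn left 41°, forward 5.9 m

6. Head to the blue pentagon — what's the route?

turn left 37°, forward 10.9 m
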